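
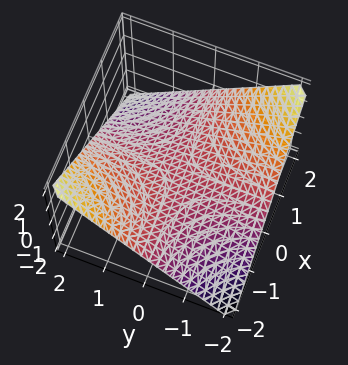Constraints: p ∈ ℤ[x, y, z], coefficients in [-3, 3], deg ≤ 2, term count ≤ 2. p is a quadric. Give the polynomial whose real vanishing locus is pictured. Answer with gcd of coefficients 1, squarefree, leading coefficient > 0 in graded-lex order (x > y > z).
First, deg p = 2. A saddle surface; a quadric.
Then, observable constraints: the visible x-axis segment lies entirely on the surface; the visible y-axis segment lies entirely on the surface; it crosses the z-axis at the gridline z = 0.
Finally, fitting integer coefficients to these (and the overall shape) gives p.

x*y + 2*z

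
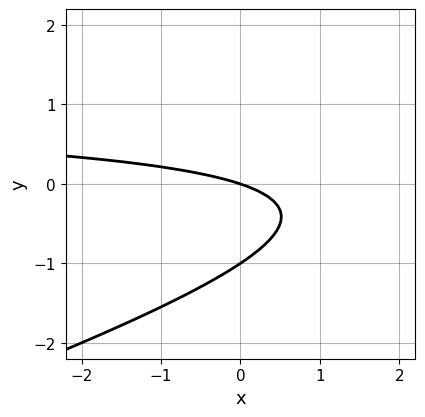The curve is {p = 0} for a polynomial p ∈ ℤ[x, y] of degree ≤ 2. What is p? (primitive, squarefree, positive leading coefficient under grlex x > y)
The degree is 2 — no degree-1 curve has this shape.
From the axis intercepts and sections: one x-axis crossing is at x = 0; among the integer gridlines, it crosses the y-axis at y ∈ {-1, 0}.
Together with the visible shape, these determine p as stated.

x*y - 3*y^2 - x - 3*y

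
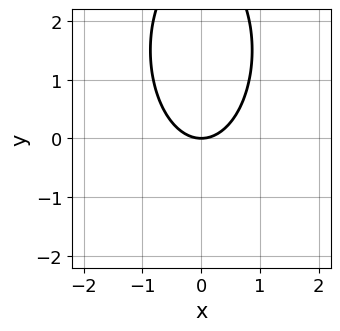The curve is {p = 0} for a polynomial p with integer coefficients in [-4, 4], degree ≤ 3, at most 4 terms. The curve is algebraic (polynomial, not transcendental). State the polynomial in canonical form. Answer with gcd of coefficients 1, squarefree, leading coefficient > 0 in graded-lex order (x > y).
3*x^2 + y^2 - 3*y

(a) The degree is 2 — a generic line meets the curve in up to 2 points.
(b) Symmetries: the x ↦ −x reflection is a symmetry, so x appears only in even powers.
(c) Observable constraints: it meets the x-axis at x = 0 (among the integer gridlines); one y-axis crossing is at y = 0.
(d) Fitting integer coefficients to these (and the overall shape) gives p.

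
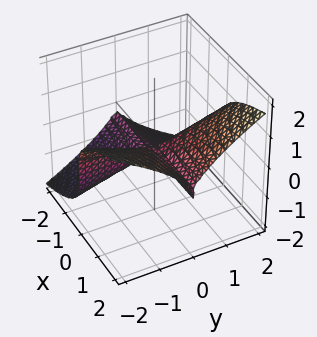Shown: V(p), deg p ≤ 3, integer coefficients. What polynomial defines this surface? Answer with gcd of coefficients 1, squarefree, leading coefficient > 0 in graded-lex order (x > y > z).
1. deg p = 3. No degree-2 surface has this shape.
2. Observable constraints: every point of the x-axis in the box is on the surface; the visible y-axis segment lies entirely on the surface.
3. The integer polynomial consistent with all of this is the stated p.

2*x*y^2 - 3*z^3 - z^2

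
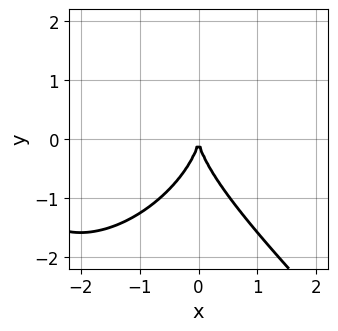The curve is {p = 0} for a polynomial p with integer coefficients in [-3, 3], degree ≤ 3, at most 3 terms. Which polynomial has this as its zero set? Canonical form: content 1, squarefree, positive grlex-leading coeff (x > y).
x^3 + y^3 + 3*x^2

deg p = 3. The shape is more complex than any degree-2 curve.
Checking where it meets the axes: it meets the y-axis at y = 0 (among the integer gridlines); one x-axis crossing is at x = 0.
Together with the visible shape, these determine p as stated.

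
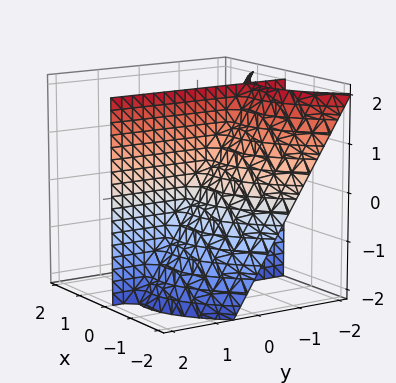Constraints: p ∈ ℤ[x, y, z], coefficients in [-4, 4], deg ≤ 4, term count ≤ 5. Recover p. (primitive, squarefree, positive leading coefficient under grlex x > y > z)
First, the picture has 2 separate pieces. They look like related sheets of one shape, so recover p as a whole.
Then, deg p = 3. No degree-2 surface has this shape.
Then, from the axis intercepts and sections: the visible y-axis segment lies entirely on the surface; every point of the z-axis in the box is on the surface.
Finally, these observations pin down the coefficients. Check: (-1, 0, 0) on the x-axis lies on the surface, and p(-1, 0, 0) = 0. ✓

x^3 + x^2 + 3*x*y + 2*x*z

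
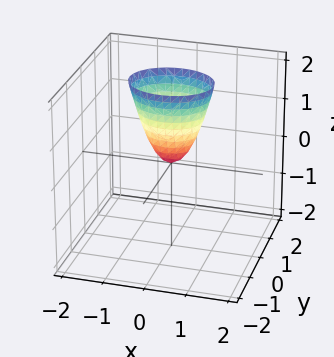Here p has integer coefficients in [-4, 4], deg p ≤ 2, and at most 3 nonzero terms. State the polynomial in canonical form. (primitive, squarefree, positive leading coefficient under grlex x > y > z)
2*x^2 + 3*y^2 - z

First, degree: a single bowl opening along one axis; a quadric, so deg p = 2.
Then, symmetries: it's symmetric under x → −x, forcing even powers of x; mirror symmetry y ↦ −y ⇒ only even powers of y.
Then, from the axis intercepts and sections: one z-axis crossing is at z = 0; it crosses the y-axis at the gridline y = 0.
Finally, solving for integer coefficients yields p as stated.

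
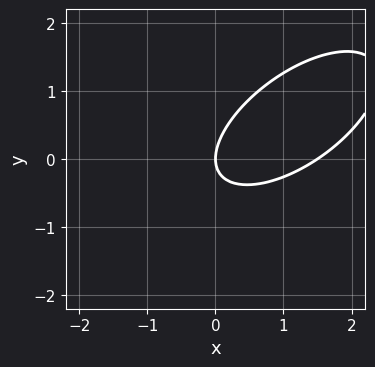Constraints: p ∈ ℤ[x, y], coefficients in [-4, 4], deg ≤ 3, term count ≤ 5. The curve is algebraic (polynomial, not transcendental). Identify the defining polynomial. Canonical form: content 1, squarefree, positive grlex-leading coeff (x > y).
(a) The degree is 2 — a generic line meets the curve in up to 2 points.
(b) Observable constraints: it crosses the y-axis at the gridline y = 0; one x-axis crossing is at x = 0.
(c) Assembling these constraints gives the stated polynomial.

2*x^2 - 3*x*y + 3*y^2 - 3*x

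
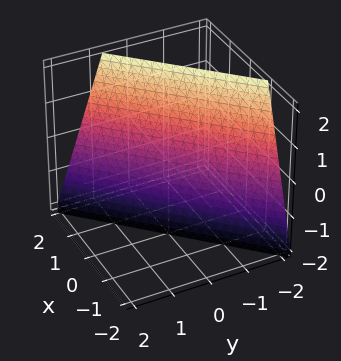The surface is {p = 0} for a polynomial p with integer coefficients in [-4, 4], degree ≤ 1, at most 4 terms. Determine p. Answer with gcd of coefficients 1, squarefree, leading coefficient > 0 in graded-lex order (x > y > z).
(a) The degree is 1 — every cross-section is a straight line — this is a plane.
(b) From the axis intercepts and sections: one z-axis crossing is at z = -2.
(c) Fitting integer coefficients to these (and the overall shape) gives p.

3*x - 3*y - z - 2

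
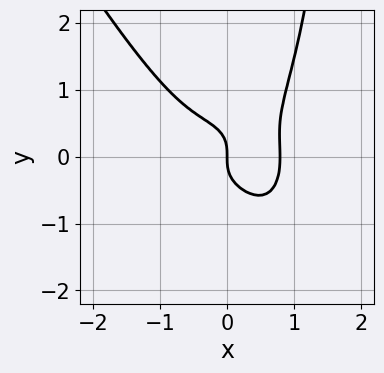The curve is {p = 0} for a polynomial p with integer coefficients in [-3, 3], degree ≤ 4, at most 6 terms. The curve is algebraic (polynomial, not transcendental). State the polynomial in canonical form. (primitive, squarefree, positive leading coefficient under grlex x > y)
(a) Degree: a generic line meets the curve in up to 4 points, so deg p = 4.
(b) From the axis intercepts and sections: it meets the x-axis at x = 0 (among the integer gridlines); one y-axis crossing is at y = 0.
(c) Assembling these constraints gives the stated polynomial.

2*x^4 + x^2*y^2 + x*y^3 - 2*y^3 - x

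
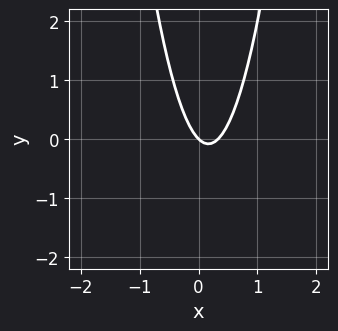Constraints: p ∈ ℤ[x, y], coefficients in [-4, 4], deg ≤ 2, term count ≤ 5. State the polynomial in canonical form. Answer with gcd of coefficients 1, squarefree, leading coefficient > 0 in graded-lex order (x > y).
1. Degree: no degree-1 curve has this shape, so deg p = 2.
2. Reading off the gridlines: it meets the y-axis at y = 0 (among the integer gridlines); one x-axis crossing is at x = 0.
3. These observations pin down the coefficients.

3*x^2 - x - y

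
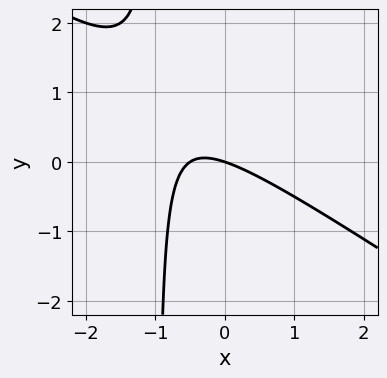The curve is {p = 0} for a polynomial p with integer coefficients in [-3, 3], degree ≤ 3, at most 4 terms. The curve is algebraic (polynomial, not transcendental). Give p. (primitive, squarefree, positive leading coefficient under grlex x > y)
2*x^2 + 3*x*y + x + 3*y

deg p = 2. A generic line meets the curve in up to 2 points.
From the visible intercepts: it meets the x-axis at x = 0 (among the integer gridlines); one y-axis crossing is at y = 0.
Solving for integer coefficients yields p as stated.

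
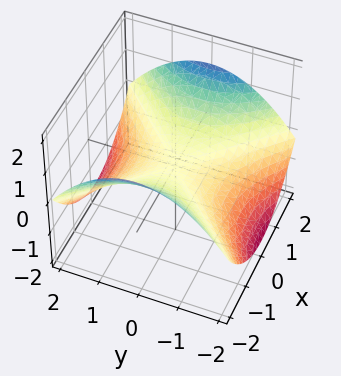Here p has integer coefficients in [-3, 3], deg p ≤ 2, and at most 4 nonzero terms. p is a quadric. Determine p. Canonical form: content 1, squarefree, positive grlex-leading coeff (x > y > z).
x^2 - y^2 - 3*z

1. deg p = 2. A hyperbolic paraboloid; a quadric.
2. Symmetries: mirror symmetry x ↦ −x ⇒ only even powers of x; it's symmetric under y → −y, forcing even powers of y.
3. From the axis intercepts and sections: it meets the x-axis at x = 0 (among the integer gridlines); it meets the z-axis at z = 0 (among the integer gridlines).
4. Matching integer coefficients to the picture gives p.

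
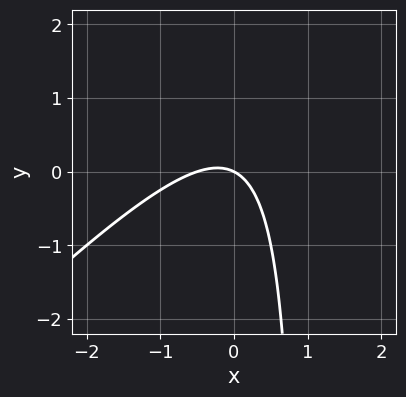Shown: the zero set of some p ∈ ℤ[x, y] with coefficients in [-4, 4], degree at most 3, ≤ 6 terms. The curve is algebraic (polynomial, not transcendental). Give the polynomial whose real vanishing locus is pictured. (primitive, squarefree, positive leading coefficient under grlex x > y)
2*x^2 - 2*x*y + x + 2*y

The degree is 2 — the shape is more complex than any degree-1 curve.
Checking where it meets the axes: it crosses the y-axis at the gridline y = 0; it crosses the x-axis at the gridline x = 0.
Assembling these constraints gives the stated polynomial.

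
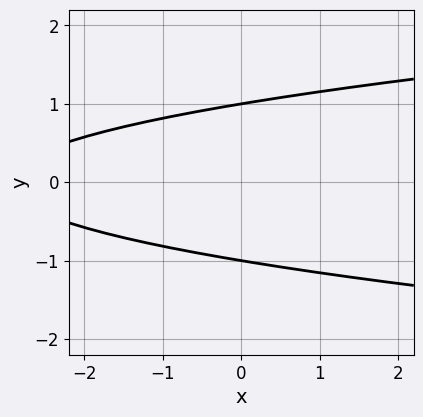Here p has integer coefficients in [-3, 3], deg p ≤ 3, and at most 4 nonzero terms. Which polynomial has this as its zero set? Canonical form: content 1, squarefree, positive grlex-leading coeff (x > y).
First, deg p = 2. A generic line meets the curve in up to 2 points.
Next, symmetries: mirror symmetry y ↦ −y ⇒ only even powers of y.
Next, from the axis intercepts and sections: among the integer gridlines, it crosses the y-axis at y ∈ {-1, 1}; no x-intercept at any integer in the box.
Finally, solving for integer coefficients yields p as stated.

3*y^2 - x - 3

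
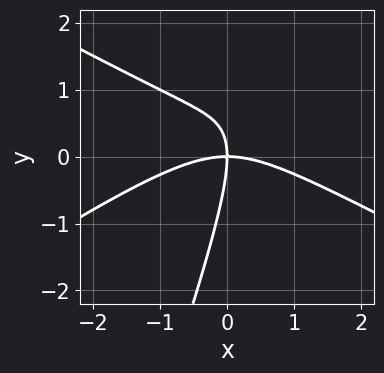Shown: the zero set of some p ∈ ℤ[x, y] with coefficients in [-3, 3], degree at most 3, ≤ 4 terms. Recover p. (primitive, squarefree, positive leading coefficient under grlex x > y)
x^3 - 3*x*y^2 + y^3 + 3*x*y

(a) deg p = 3.
(b) From the visible intercepts: one x-axis crossing is at x = 0; it crosses the y-axis at the gridline y = 0.
(c) Assembling these constraints gives the stated polynomial.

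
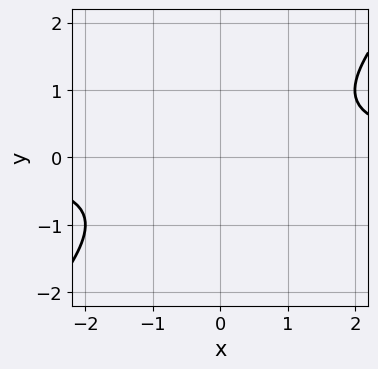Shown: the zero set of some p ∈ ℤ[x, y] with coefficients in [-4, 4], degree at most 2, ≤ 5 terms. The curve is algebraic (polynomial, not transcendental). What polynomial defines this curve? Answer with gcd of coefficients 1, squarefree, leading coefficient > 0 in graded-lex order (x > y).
First, the degree is 2 — no degree-1 curve has this shape.
Next, from the axis intercepts and sections: the curve avoids every integer y-axis point in the box; it misses every integer gridline on the x-axis.
Finally, solving for integer coefficients yields p as stated.

x*y - y^2 - 1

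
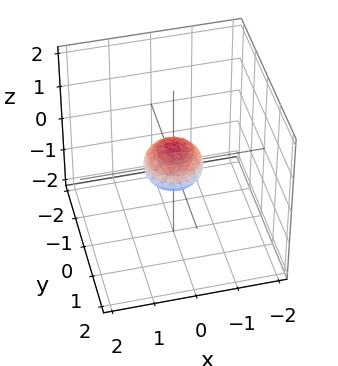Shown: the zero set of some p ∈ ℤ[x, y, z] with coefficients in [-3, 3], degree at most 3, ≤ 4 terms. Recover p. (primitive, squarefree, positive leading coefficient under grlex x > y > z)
First, the degree is 2 — the shape is more complex than any degree-1 surface.
Then, symmetries: rotational symmetry about the z-axis ⇒ p depends on x, y only through x² + y².
Next, checking where it meets the axes: a circular section at z = 0 has radius between 0 and 1.
Finally, putting this together gives p.

2*x^2 + 2*y^2 + 3*z^2 - 1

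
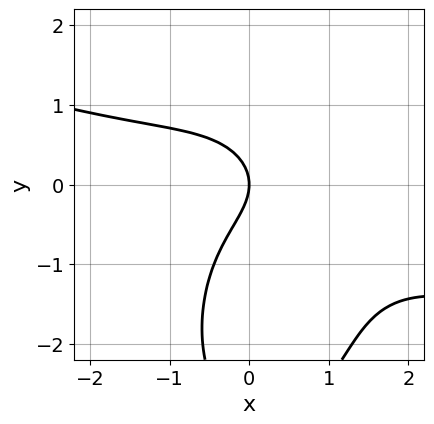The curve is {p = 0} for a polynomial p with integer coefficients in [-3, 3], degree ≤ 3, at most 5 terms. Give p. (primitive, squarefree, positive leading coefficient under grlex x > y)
x^3 + 3*x^2*y + y^3 + 3*y^2 + 3*x

1. Degree: the shape is more complex than any degree-2 curve, so deg p = 3.
2. Observable constraints: it meets the y-axis at y = 0 (among the integer gridlines); it meets the x-axis at x = 0 (among the integer gridlines).
3. These observations pin down the coefficients.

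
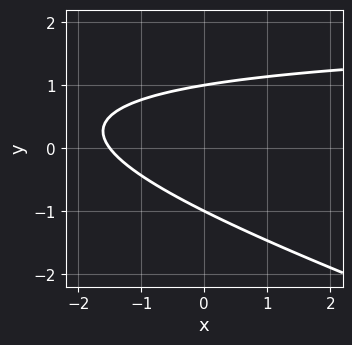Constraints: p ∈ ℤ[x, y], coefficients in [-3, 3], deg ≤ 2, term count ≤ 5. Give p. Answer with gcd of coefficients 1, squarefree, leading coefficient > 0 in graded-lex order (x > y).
The degree is 2 — a generic line meets the curve in up to 2 points.
Reading off the gridlines: the y-axis gridline crossings are at y ∈ {-1, 1}.
Assembling these constraints gives the stated polynomial.

x*y + 3*y^2 - 2*x - 3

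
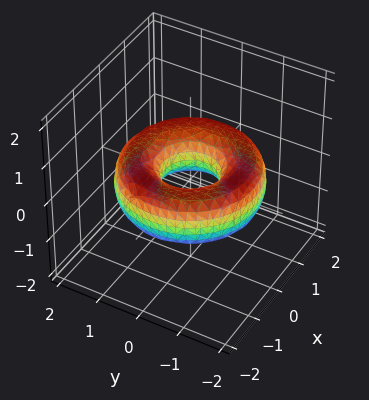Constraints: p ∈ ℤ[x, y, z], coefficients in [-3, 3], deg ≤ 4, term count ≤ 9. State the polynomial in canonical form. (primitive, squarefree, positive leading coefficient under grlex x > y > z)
x^4 + 2*x^2*y^2 + y^4 - 3*x^2 - 3*y^2 + 3*z^2 + 1

(a) Degree: no degree-3 surface has this shape, so deg p = 4.
(b) Symmetries: rotational symmetry about the z-axis ⇒ p depends on x, y only through x² + y².
(c) From the axis intercepts and sections: a circular section at z = 0 has radius between 0 and 1; it misses every integer gridline on the z-axis.
(d) Solving for integer coefficients yields p as stated.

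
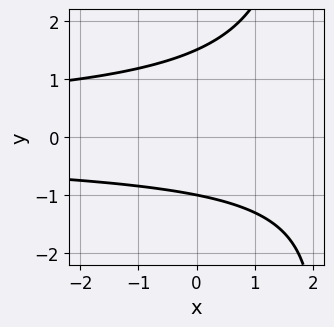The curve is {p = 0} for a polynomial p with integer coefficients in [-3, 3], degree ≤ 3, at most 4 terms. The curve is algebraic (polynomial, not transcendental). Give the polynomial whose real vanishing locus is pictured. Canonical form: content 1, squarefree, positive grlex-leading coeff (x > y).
(a) deg p = 3.
(b) Reading off the gridlines: one y-axis crossing is at y = -1; the curve avoids every integer x-axis point in the box.
(c) These observations pin down the coefficients.

x*y^2 - 2*y^2 + y + 3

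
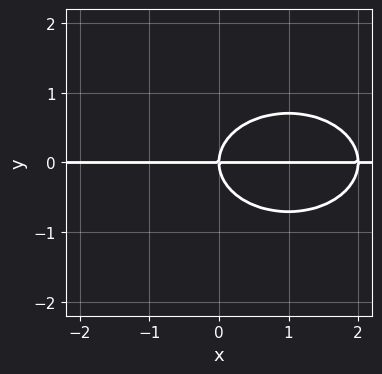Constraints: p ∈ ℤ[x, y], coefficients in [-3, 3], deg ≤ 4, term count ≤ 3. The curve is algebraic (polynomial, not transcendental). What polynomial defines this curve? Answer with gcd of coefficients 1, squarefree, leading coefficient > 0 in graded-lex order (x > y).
deg p = 3. A generic line meets the curve in up to 3 points.
Checking where it meets the axes: it meets the y-axis at y = 0 (among the integer gridlines); every point of the x-axis in the box is on the curve.
Assembling these constraints gives the stated polynomial.

x^2*y + 2*y^3 - 2*x*y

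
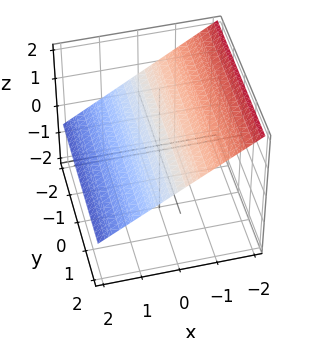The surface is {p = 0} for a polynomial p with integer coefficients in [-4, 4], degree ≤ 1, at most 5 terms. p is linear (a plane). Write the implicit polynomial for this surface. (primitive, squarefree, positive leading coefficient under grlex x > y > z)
First, degree: the surface is flat (a plane), so deg p = 1.
Then, from the visible intercepts: it meets the x-axis at x = 1 (among the integer gridlines); it misses every integer gridline on the y-axis.
Finally, together with the visible shape, these determine p as stated.

2*x + 3*z - 2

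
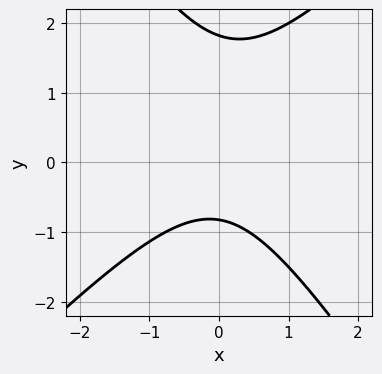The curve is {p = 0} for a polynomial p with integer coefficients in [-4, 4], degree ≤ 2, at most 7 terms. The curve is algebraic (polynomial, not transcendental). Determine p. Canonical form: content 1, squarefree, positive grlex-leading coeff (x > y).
First, the degree is 2 — a generic line meets the curve in up to 2 points.
Then, from the visible intercepts: no x-intercept at any integer in the box.
Finally, these observations pin down the coefficients.

3*x^2 - x*y - 2*y^2 + 2*y + 3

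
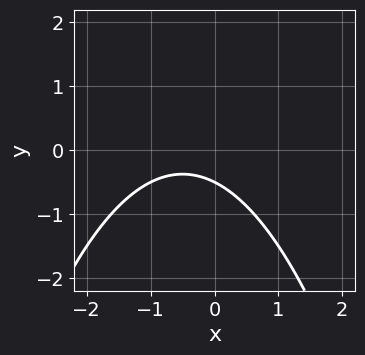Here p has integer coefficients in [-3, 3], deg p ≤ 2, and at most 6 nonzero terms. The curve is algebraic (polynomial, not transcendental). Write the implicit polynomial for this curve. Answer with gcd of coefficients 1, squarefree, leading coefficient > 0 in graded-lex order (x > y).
First, degree: no degree-1 curve has this shape, so deg p = 2.
Then, observable constraints: the curve avoids every integer x-axis point in the box.
Finally, fitting integer coefficients to these (and the overall shape) gives p.

x^2 + x + 2*y + 1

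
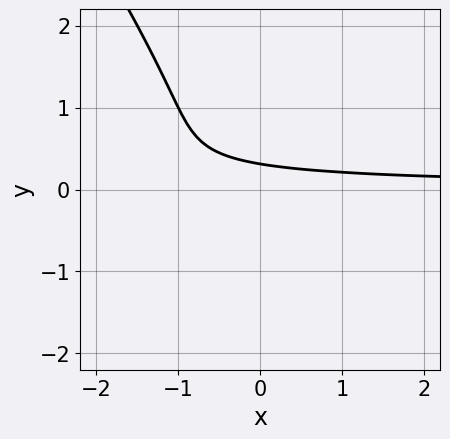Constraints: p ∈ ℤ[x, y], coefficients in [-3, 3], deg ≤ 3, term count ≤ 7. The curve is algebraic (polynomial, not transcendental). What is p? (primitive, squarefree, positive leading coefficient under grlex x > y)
First, degree: no degree-2 curve has this shape, so deg p = 3.
Then, checking where it meets the axes: no x-intercept at any integer in the box.
Finally, solving for integer coefficients yields p as stated.

3*x*y^2 + 2*y^3 + x*y + 3*y - 1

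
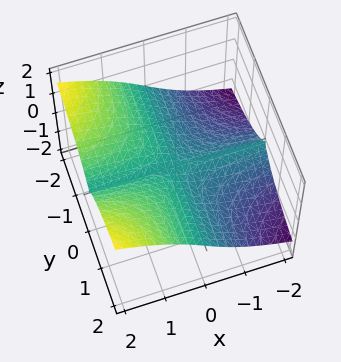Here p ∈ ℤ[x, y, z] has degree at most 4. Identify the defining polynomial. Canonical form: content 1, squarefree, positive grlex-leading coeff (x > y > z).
x*y^2 - y^2*z - z^3

The degree is 3 — no degree-2 surface has this shape.
Reading off the gridlines: it meets the z-axis at z = 0 (among the integer gridlines); every point of the y-axis in the box is on the surface; every point of the x-axis in the box is on the surface.
Fitting integer coefficients to these (and the overall shape) gives p.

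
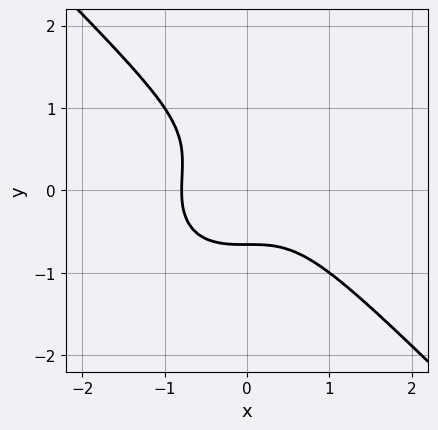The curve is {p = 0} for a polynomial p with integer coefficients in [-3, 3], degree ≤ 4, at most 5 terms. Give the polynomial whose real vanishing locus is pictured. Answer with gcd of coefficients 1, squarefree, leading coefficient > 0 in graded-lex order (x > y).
1. Degree: no degree-2 curve has this shape, so deg p = 3.
2. Matching integer coefficients to the picture gives p.

2*x^3 + 2*y^3 - y^2 + 1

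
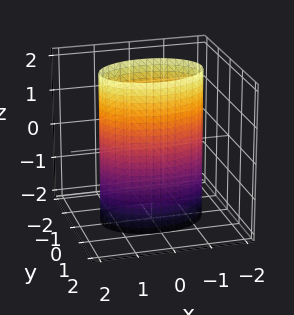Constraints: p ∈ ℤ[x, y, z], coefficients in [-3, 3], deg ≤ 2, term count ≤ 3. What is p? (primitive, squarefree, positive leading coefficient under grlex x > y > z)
x^2 + 2*y^2 - 2

First, degree: constant cross-section along one axis; a quadric, so deg p = 2.
Then, symmetries: it's symmetric under x → −x, forcing even powers of x; it's symmetric under z → −z, forcing even powers of z; the y ↦ −y reflection is a symmetry, so y appears only in even powers.
Then, against the integer gridlines: no z-intercept at any integer in the box; among the integer gridlines, it crosses the y-axis at y ∈ {-1, 1}.
Finally, these observations pin down the coefficients.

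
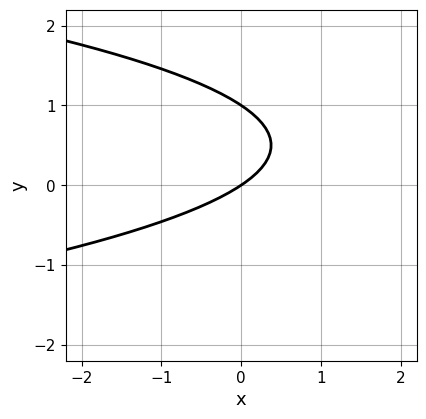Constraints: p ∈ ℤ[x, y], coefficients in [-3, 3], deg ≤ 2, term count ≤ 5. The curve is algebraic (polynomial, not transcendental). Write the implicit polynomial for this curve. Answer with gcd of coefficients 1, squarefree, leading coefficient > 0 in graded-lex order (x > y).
3*y^2 + 2*x - 3*y

1. The degree is 2 — no degree-1 curve has this shape.
2. Observable constraints: it meets the x-axis at x = 0 (among the integer gridlines); among the integer gridlines, it crosses the y-axis at y ∈ {0, 1}.
3. The integer polynomial consistent with all of this is the stated p.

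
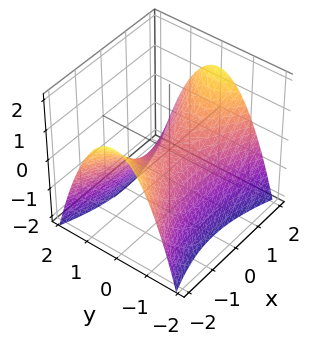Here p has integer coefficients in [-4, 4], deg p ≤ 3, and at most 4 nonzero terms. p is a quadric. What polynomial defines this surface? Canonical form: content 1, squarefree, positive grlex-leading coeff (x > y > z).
First, deg p = 2.
Then, symmetries: it's symmetric under x → −x, forcing even powers of x; it's symmetric under y → −y, forcing even powers of y.
Next, observable constraints: it crosses the y-axis at the gridline y = 0; one z-axis crossing is at z = 0; one x-axis crossing is at x = 0.
Finally, the integer polynomial consistent with all of this is the stated p.

x^2 - 3*y^2 - 3*z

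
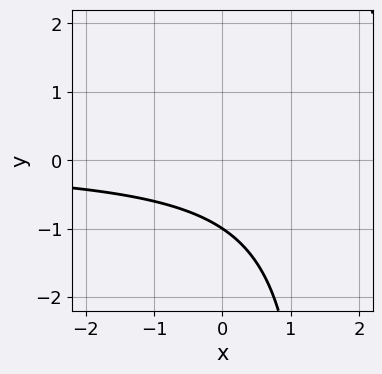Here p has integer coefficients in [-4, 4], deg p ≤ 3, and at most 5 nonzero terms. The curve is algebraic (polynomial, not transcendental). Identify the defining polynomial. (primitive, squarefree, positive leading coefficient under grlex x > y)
2*x*y - 3*y - 3

(a) deg p = 2.
(b) Reading off the gridlines: no x-intercept at any integer in the box; it crosses the y-axis at the gridline y = -1.
(c) Fitting integer coefficients to these (and the overall shape) gives p.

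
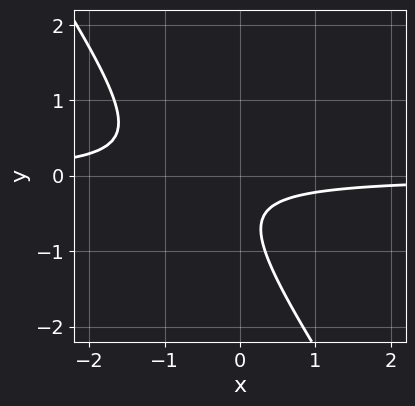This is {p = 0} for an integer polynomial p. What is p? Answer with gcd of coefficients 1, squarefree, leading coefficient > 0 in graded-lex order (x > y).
1. Degree: a generic line meets the curve in up to 2 points, so deg p = 2.
2. From the axis intercepts and sections: the curve avoids every integer x-axis point in the box; the curve avoids every integer y-axis point in the box.
3. Assembling these constraints gives the stated polynomial.

3*x*y + 2*y^2 + 2*y + 1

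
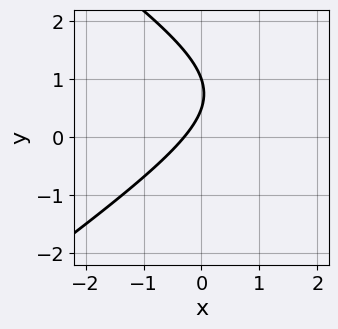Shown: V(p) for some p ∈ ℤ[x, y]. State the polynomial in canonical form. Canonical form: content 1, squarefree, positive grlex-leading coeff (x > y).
x^2 - 2*y^2 - 3*x + 3*y - 1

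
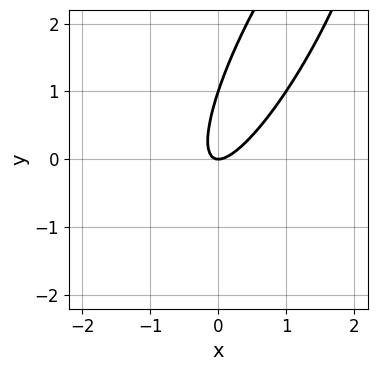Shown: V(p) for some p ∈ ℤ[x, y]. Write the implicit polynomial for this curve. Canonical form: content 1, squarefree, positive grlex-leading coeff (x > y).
Degree: no degree-1 curve has this shape, so deg p = 2.
From the axis intercepts and sections: among the integer gridlines, it crosses the y-axis at y ∈ {0, 1}; it crosses the x-axis at the gridline x = 0.
Putting this together gives p.

3*x^2 - 3*x*y + y^2 - y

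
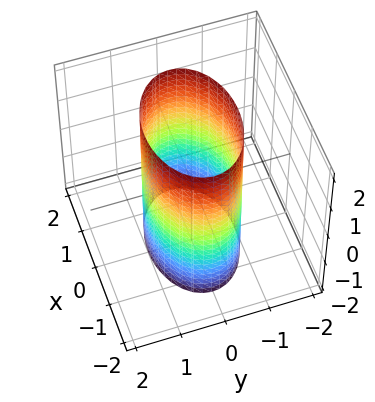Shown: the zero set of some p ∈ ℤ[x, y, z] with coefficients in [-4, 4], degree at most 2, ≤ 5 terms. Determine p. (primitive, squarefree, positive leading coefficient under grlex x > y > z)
x^2 + 2*y^2 - 2

First, the degree is 2 — a cylinder; a quadric.
Then, symmetries: the y ↦ −y reflection is a symmetry, so y appears only in even powers; the z ↦ −z reflection is a symmetry, so z appears only in even powers; it's symmetric under x → −x, forcing even powers of x.
Next, from the visible intercepts: the surface avoids every integer z-axis point in the box; among the integer gridlines, it crosses the y-axis at y ∈ {-1, 1}.
Finally, these observations pin down the coefficients.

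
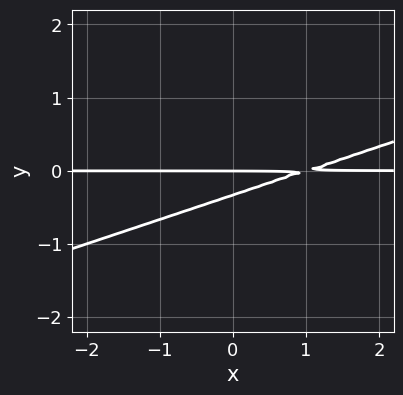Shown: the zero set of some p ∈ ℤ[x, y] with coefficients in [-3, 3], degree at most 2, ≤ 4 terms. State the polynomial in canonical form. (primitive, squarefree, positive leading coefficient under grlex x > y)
1. deg p = 2.
2. Reading off the gridlines: one y-axis crossing is at y = 0; the visible x-axis segment lies entirely on the curve.
3. Solving for integer coefficients yields p as stated.

x*y - 3*y^2 - y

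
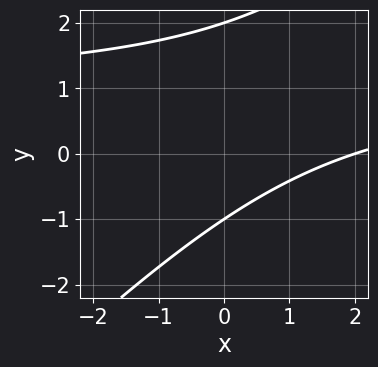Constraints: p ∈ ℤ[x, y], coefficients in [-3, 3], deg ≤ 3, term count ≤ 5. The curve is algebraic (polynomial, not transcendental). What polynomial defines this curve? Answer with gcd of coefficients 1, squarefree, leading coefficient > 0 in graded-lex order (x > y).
(a) Degree: no degree-1 curve has this shape, so deg p = 2.
(b) From the visible intercepts: the y-axis gridline crossings are at y ∈ {-1, 2}; it crosses the x-axis at the gridline x = 2.
(c) Putting this together gives p.

x*y - y^2 - x + y + 2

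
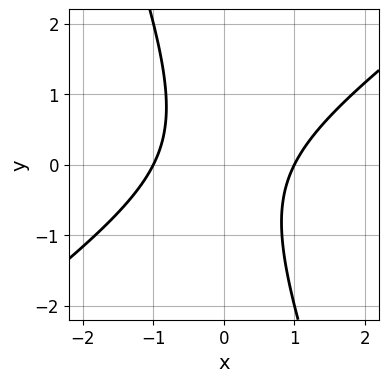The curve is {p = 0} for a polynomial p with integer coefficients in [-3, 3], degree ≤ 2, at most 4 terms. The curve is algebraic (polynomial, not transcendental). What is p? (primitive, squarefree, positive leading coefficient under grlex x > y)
2*x^2 - 2*x*y - y^2 - 2

deg p = 2. No degree-1 curve has this shape.
Reading off the gridlines: the curve avoids every integer y-axis point in the box; among the integer gridlines, it crosses the x-axis at x ∈ {-1, 1}.
Solving for integer coefficients yields p as stated.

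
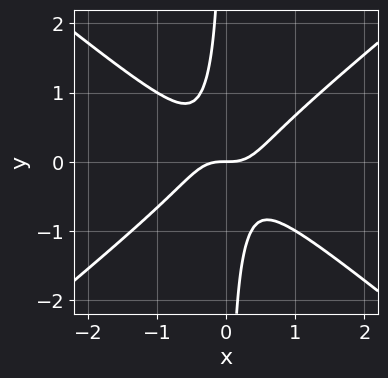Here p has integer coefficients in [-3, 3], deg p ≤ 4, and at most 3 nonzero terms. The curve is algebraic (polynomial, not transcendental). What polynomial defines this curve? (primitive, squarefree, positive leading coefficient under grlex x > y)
2*x^3 - 3*x*y^2 - y

1. deg p = 3. The shape is more complex than any degree-2 curve.
2. Against the integer gridlines: it meets the y-axis at y = 0 (among the integer gridlines); it crosses the x-axis at the gridline x = 0.
3. Fitting integer coefficients to these (and the overall shape) gives p.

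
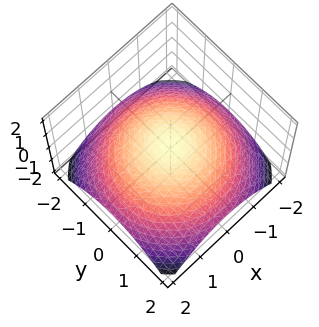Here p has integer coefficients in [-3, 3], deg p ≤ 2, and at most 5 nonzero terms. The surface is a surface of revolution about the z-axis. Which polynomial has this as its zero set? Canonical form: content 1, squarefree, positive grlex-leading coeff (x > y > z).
First, degree: a generic line meets the surface in up to 2 points, so deg p = 2.
Next, symmetries: the z-axis is an axis of rotation, so x and y enter only as x² + y².
Next, reading off the gridlines: among the integer gridlines, it crosses the y-axis at y ∈ {-1, 1}; the x-axis gridline crossings are at x ∈ {-1, 1}; a circular section at z = 0 has radius exactly 1.
Finally, the integer polynomial consistent with all of this is the stated p.

x^2 + y^2 + 3*z - 1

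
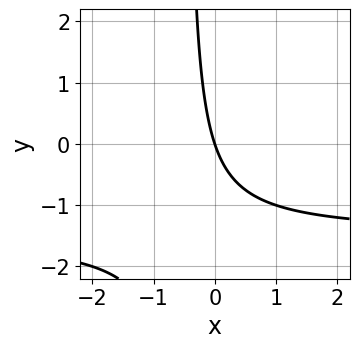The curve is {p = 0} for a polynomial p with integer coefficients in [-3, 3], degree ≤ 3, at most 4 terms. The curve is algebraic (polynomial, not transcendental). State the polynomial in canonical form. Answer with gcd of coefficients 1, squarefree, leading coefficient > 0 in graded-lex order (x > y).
The degree is 2 — the shape is more complex than any degree-1 curve.
From the visible intercepts: it crosses the x-axis at the gridline x = 0; one y-axis crossing is at y = 0.
These observations pin down the coefficients.

2*x*y + 3*x + y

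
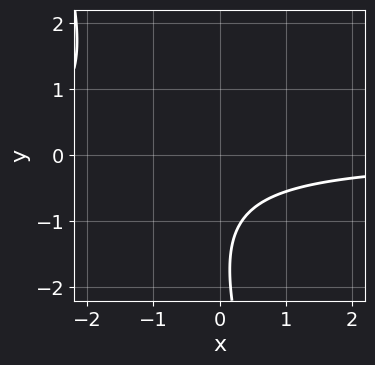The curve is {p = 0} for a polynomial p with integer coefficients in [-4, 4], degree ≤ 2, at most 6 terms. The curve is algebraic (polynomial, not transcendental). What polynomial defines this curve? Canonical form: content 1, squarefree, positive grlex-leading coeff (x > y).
First, the degree is 2 — no degree-1 curve has this shape.
Then, from the axis intercepts and sections: it misses every integer gridline on the y-axis; no x-intercept at any integer in the box.
Finally, matching integer coefficients to the picture gives p.

3*x*y + y^2 + 3*y + 3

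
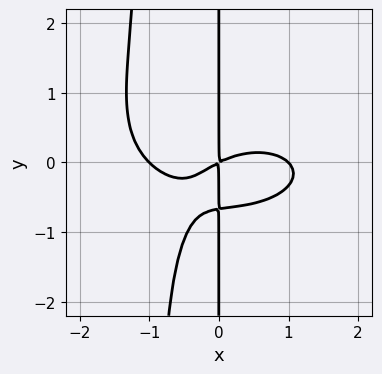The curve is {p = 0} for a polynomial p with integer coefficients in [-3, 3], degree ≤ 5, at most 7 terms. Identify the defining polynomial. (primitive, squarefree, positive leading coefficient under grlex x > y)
First, degree: no degree-3 curve has this shape, so deg p = 4.
Then, from the axis intercepts and sections: the x-axis gridline crossings are at x ∈ {-1, 1}; every point of the y-axis in the box is on the curve.
Finally, matching integer coefficients to the picture gives p.

x^4 + 3*x^2*y^2 + 3*x*y^2 - x^2 + 2*x*y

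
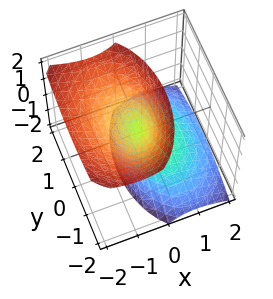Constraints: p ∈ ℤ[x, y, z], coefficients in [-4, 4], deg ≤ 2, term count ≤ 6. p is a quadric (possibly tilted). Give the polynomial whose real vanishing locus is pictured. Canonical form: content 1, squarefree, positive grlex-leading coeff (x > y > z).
First, the picture has 2 separate pieces. Treating them together as one polynomial.
Then, deg p = 2. The shape is more complex than any degree-1 surface.
Next, checking where it meets the axes: it crosses the z-axis at the gridline z = 0; one y-axis crossing is at y = 0; it crosses the x-axis at the gridline x = 0.
Finally, assembling these constraints gives the stated polynomial.

2*x^2 + 2*x*z + y^2 - z^2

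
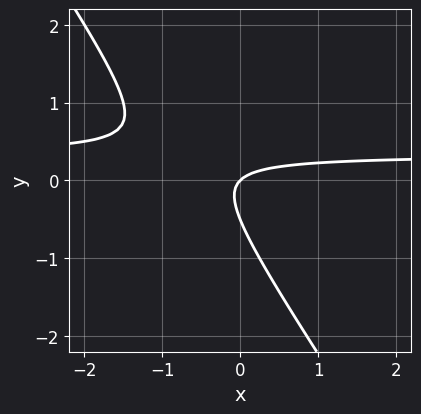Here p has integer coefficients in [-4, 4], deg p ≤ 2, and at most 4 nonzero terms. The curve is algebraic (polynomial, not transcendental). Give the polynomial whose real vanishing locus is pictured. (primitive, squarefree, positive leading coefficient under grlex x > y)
3*x*y + 2*y^2 - x + y

deg p = 2. No degree-1 curve has this shape.
Observable constraints: it crosses the x-axis at the gridline x = 0; one y-axis crossing is at y = 0.
Putting this together gives p.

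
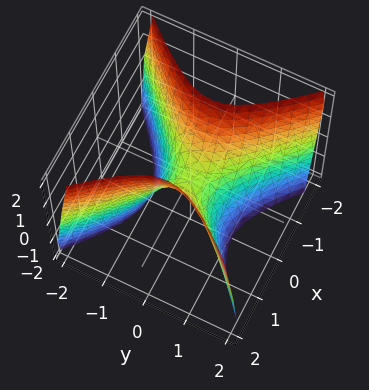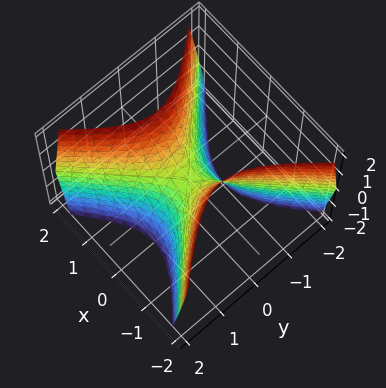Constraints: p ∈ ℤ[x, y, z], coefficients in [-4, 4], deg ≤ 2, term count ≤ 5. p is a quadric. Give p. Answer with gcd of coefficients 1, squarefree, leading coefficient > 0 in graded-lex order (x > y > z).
2*x^2 - 2*y^2 - z

deg p = 2.
Symmetries: the x ↦ −x reflection is a symmetry, so x appears only in even powers; the y ↦ −y reflection is a symmetry, so y appears only in even powers.
From the visible intercepts: it crosses the x-axis at the gridline x = 0; one z-axis crossing is at z = 0; one y-axis crossing is at y = 0.
Assembling these constraints gives the stated polynomial.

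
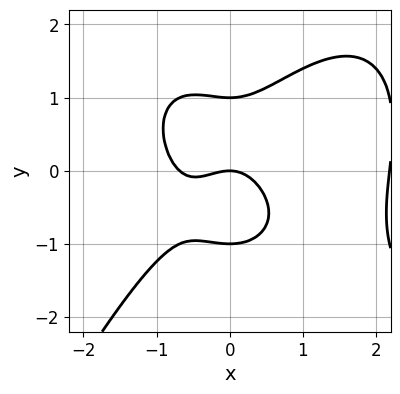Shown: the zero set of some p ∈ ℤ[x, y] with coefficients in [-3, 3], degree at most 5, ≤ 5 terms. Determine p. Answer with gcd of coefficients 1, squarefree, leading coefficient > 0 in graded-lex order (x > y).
1. The degree is 4 — the shape is more complex than any degree-3 curve.
2. Checking where it meets the axes: among the integer gridlines, it crosses the y-axis at y ∈ {-1, 0, 1}; it crosses the x-axis at the gridline x = 0.
3. Together with the visible shape, these determine p as stated.

2*x^4 - 3*x^3 + 3*y^3 - 3*x^2 - 3*y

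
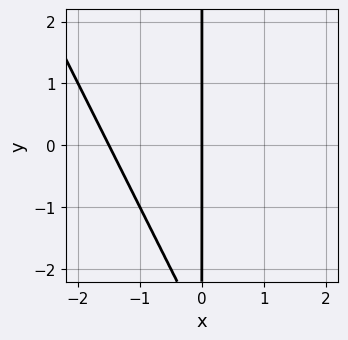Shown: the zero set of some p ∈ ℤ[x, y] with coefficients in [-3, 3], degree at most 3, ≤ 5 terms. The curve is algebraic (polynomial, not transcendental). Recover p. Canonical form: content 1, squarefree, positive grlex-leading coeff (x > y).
2*x^2 + x*y + 3*x

1. deg p = 2.
2. From the axis intercepts and sections: one x-axis crossing is at x = 0; every point of the y-axis in the box is on the curve.
3. These observations pin down the coefficients.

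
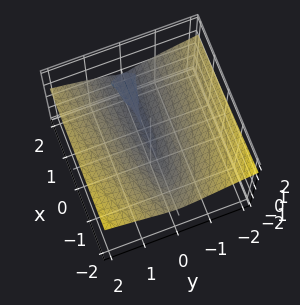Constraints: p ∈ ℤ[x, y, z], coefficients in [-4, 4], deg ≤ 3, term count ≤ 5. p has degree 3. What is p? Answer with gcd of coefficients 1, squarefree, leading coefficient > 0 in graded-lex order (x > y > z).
x*z^2 + 3*z^3 - y^2

1. Degree: a generic line meets the surface in up to 3 points, so deg p = 3.
2. Against the integer gridlines: one z-axis crossing is at z = 0; it crosses the y-axis at the gridline y = 0; the visible x-axis segment lies entirely on the surface.
3. Assembling these constraints gives the stated polynomial.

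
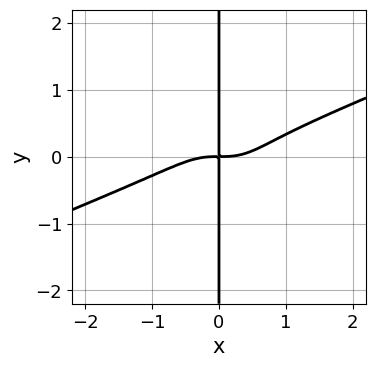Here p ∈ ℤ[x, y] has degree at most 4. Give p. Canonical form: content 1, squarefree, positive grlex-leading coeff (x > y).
First, degree: no degree-3 curve has this shape, so deg p = 4.
Then, against the integer gridlines: the visible y-axis segment lies entirely on the curve.
Finally, putting this together gives p.

x^4 - 2*x^3*y - 3*x*y^3 + x*y^2 - x*y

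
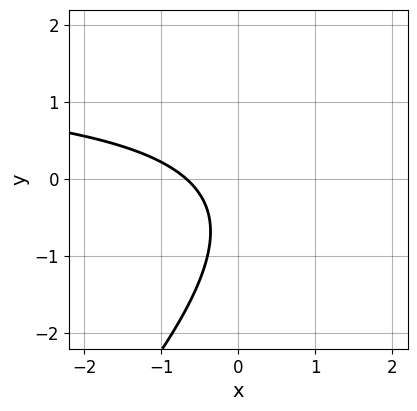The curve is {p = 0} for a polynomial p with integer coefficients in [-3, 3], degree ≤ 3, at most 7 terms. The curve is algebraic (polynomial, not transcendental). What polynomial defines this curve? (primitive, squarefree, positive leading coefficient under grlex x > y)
2*x*y - 2*y^2 - 3*x - 2*y - 2

1. deg p = 2. The shape is more complex than any degree-1 curve.
2. Against the integer gridlines: the curve avoids every integer y-axis point in the box.
3. Together with the visible shape, these determine p as stated.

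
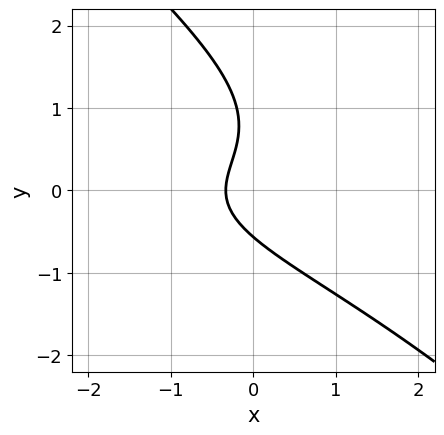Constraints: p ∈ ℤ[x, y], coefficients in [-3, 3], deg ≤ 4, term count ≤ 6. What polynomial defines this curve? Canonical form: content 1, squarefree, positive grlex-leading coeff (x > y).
First, deg p = 3. A generic line meets the curve in up to 3 points.
Finally, the integer polynomial consistent with all of this is the stated p.

2*x*y^2 + 2*y^3 - 2*y^2 + 3*x + 1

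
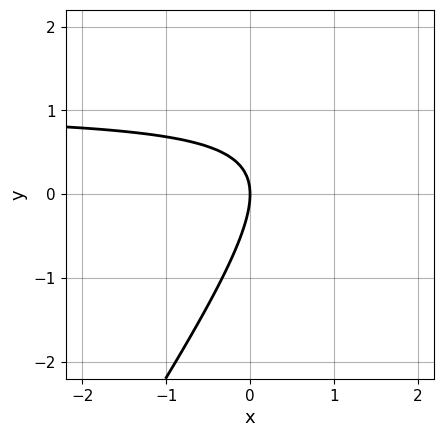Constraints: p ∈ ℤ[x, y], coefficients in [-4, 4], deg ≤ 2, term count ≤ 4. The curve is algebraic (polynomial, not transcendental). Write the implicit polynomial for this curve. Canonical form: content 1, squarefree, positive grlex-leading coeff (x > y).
(a) Degree: no degree-1 curve has this shape, so deg p = 2.
(b) From the axis intercepts and sections: it crosses the x-axis at the gridline x = 0; one y-axis crossing is at y = 0.
(c) Putting this together gives p.

3*x*y - 2*y^2 - 3*x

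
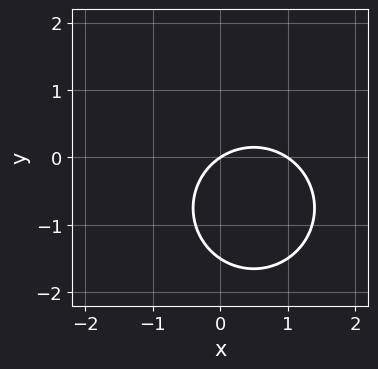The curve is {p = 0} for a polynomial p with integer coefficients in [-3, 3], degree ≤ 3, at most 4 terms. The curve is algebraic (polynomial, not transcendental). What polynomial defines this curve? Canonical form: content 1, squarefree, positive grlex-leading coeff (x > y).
2*x^2 + 2*y^2 - 2*x + 3*y

1. deg p = 2. No degree-1 curve has this shape.
2. Checking where it meets the axes: it crosses the y-axis at the gridline y = 0; the x-axis gridline crossings are at x ∈ {0, 1}.
3. Solving for integer coefficients yields p as stated.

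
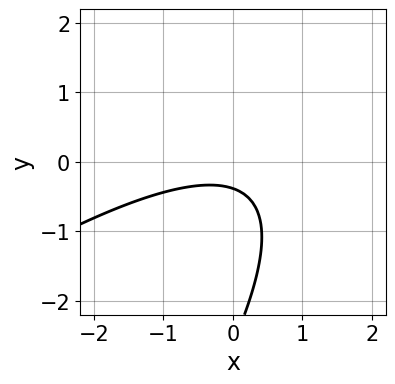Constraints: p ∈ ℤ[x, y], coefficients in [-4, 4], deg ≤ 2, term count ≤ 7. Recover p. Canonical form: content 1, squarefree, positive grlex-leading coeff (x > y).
deg p = 2.
From the visible intercepts: it misses every integer gridline on the x-axis.
Putting this together gives p.

x^2 - 2*x*y + y^2 + 3*y + 1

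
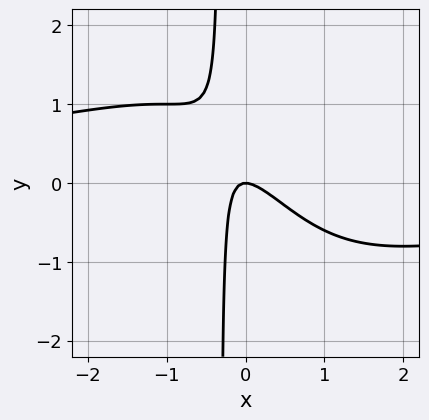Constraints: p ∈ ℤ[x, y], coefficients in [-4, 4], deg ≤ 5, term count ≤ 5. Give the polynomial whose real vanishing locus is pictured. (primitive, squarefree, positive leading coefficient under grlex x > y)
x^3*y + 3*x^2 + 3*x*y + y

(a) Degree: no degree-3 curve has this shape, so deg p = 4.
(b) From the visible intercepts: one x-axis crossing is at x = 0; it meets the y-axis at y = 0 (among the integer gridlines).
(c) Assembling these constraints gives the stated polynomial.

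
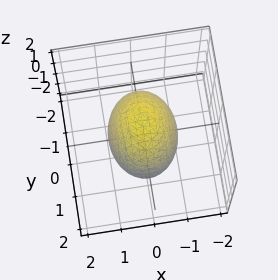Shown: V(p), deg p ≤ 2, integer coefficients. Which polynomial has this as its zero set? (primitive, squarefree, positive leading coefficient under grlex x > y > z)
3*x^2 + 2*y^2 + z^2 - 3

(a) The degree is 2 — bounded and convex; a quadric.
(b) Symmetries: mirror symmetry z ↦ −z ⇒ only even powers of z; the x ↦ −x reflection is a symmetry, so x appears only in even powers; the y ↦ −y reflection is a symmetry, so y appears only in even powers.
(c) From the axis intercepts and sections: among the integer gridlines, it crosses the x-axis at x ∈ {-1, 1}.
(d) Assembling these constraints gives the stated polynomial.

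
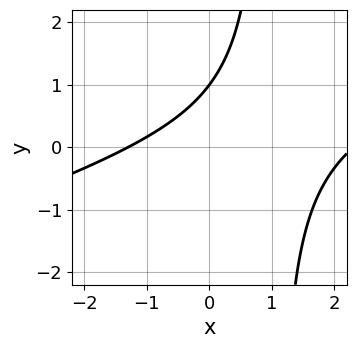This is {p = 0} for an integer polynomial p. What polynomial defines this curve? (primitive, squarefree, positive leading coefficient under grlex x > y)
The degree is 2 — no degree-1 curve has this shape.
From the axis intercepts and sections: it meets the y-axis at y = 1 (among the integer gridlines).
Together with the visible shape, these determine p as stated.

x^2 - 3*x*y - x + 3*y - 3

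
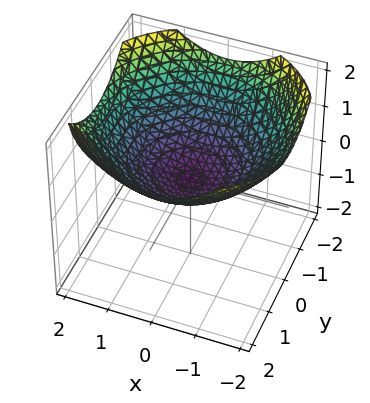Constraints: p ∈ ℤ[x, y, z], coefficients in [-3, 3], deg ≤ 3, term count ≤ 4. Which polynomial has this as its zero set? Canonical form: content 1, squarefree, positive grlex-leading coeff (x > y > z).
First, deg p = 2.
Next, symmetries: the surface is invariant under rotation about z: p = q(x² + y², z).
Then, checking where it meets the axes: one x-axis crossing is at x = 0; one z-axis crossing is at z = 0; a circular section at z = 1 has radius between 1 and 2.
Finally, matching integer coefficients to the picture gives p.

x^2 + y^2 - 3*z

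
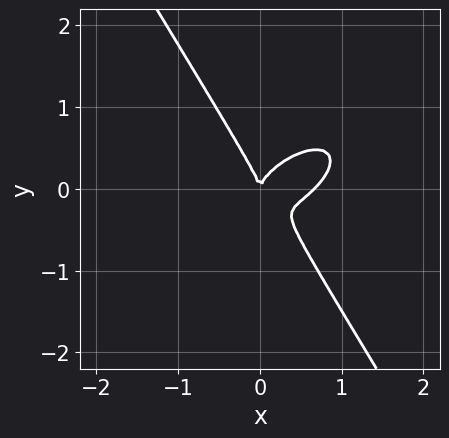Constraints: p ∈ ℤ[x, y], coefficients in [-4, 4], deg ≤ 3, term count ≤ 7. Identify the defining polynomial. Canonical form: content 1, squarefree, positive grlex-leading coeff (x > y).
3*x^3 - 3*x^2*y + 2*x*y^2 + 3*y^3 - 2*x^2

First, degree: a generic line meets the curve in up to 3 points, so deg p = 3.
Then, checking where it meets the axes: it crosses the y-axis at the gridline y = 0; it meets the x-axis at x = 0 (among the integer gridlines).
Finally, together with the visible shape, these determine p as stated.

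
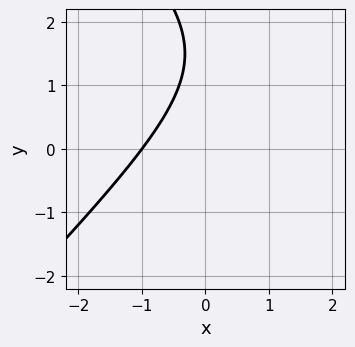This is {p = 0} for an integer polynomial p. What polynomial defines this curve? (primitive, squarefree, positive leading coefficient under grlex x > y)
1. deg p = 2.
2. From the axis intercepts and sections: the curve avoids every integer y-axis point in the box; one x-axis crossing is at x = -1.
3. Matching integer coefficients to the picture gives p.

x^2 - y^2 - 2*x + 3*y - 3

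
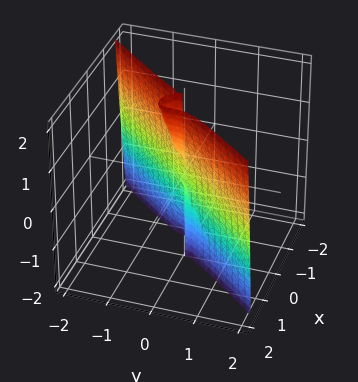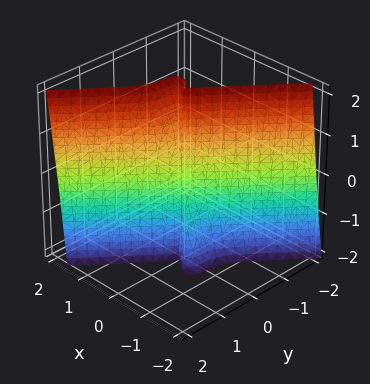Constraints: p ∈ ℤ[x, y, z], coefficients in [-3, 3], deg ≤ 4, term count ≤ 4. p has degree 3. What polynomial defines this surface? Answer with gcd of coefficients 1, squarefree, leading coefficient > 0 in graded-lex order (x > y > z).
(a) Degree: no degree-2 surface has this shape, so deg p = 3.
(b) Against the integer gridlines: one y-axis crossing is at y = 0; the visible z-axis segment lies entirely on the surface; it crosses the x-axis at the gridline x = 0.
(c) Assembling these constraints gives the stated polynomial.

3*x^3 - x^2*z - 2*y^3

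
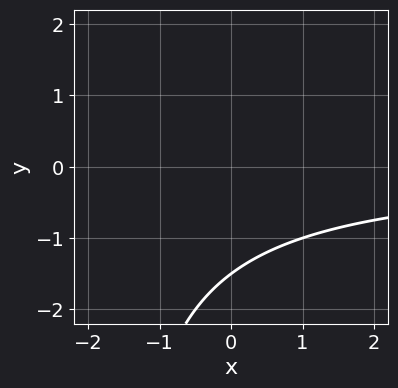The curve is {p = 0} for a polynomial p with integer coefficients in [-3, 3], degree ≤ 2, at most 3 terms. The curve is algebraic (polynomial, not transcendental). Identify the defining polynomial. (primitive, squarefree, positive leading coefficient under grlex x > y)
1. Degree: no degree-1 curve has this shape, so deg p = 2.
2. From the axis intercepts and sections: no x-intercept at any integer in the box.
3. Putting this together gives p.

x*y + 2*y + 3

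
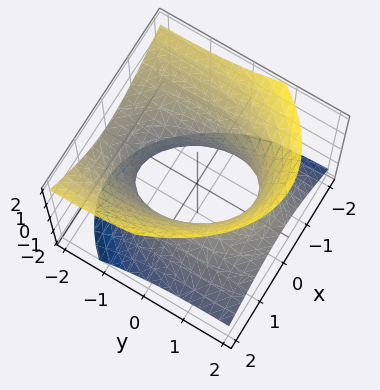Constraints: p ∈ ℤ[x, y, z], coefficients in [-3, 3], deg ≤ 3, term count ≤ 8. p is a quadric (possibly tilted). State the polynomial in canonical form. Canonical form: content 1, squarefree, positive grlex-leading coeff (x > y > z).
(a) deg p = 2. The shape is more complex than any degree-1 surface.
(b) From the visible intercepts: the surface avoids every integer z-axis point in the box; among the integer gridlines, it crosses the x-axis at x ∈ {-1, 1}.
(c) Putting this together gives p.

3*x^2 + x*z + y^2 + 3*y*z - 3*z^2 - 3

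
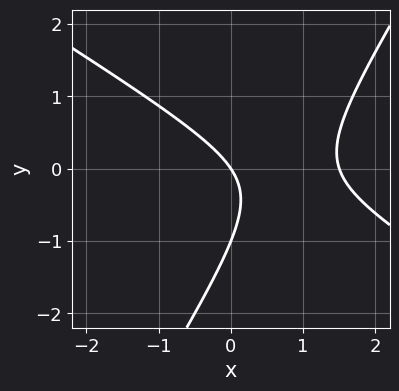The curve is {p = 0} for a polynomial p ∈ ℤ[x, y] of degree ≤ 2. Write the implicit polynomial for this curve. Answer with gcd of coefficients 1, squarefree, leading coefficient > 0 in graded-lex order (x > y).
2*x^2 + 2*x*y - 2*y^2 - 3*x - 2*y

(a) The degree is 2 — no degree-1 curve has this shape.
(b) Observable constraints: one x-axis crossing is at x = 0; the y-axis gridline crossings are at y ∈ {-1, 0}.
(c) Solving for integer coefficients yields p as stated.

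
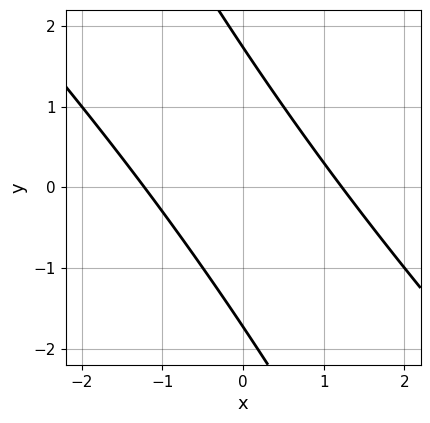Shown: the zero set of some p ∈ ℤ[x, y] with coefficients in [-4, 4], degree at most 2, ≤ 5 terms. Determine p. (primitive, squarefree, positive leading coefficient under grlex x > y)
(a) The degree is 2 — the shape is more complex than any degree-1 curve.
(b) Putting this together gives p.

2*x^2 + 3*x*y + y^2 - 3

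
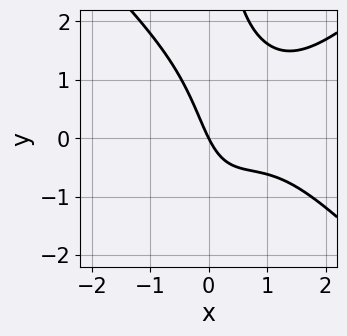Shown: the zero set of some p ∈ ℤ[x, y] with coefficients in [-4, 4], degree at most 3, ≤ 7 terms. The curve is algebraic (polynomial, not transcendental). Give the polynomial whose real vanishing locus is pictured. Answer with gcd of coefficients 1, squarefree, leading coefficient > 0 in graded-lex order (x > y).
deg p = 3. The shape is more complex than any degree-2 curve.
Against the integer gridlines: it meets the x-axis at x = 0 (among the integer gridlines); one y-axis crossing is at y = 0.
The integer polynomial consistent with all of this is the stated p.

x^3 - x*y^2 - 2*x^2 + 2*x + y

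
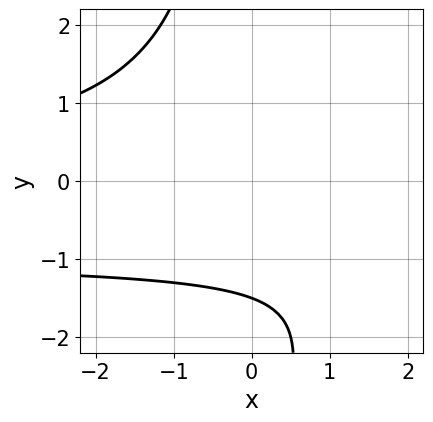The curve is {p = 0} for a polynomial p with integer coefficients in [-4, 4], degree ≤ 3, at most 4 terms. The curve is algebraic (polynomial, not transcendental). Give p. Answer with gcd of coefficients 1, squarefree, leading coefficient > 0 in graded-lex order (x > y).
x*y^2 + x*y + 2*y + 3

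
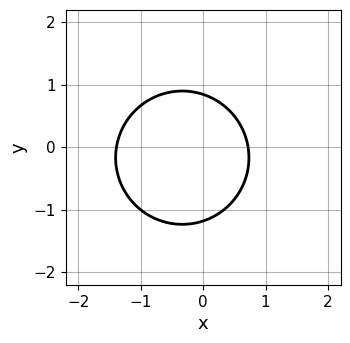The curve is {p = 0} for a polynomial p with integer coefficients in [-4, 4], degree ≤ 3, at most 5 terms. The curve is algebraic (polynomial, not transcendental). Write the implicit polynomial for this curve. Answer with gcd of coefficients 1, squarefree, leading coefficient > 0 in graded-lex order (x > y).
1. The degree is 2 — no degree-1 curve has this shape.
2. Matching integer coefficients to the picture gives p.

3*x^2 + 3*y^2 + 2*x + y - 3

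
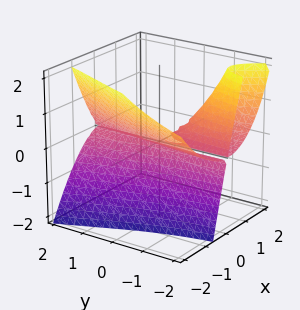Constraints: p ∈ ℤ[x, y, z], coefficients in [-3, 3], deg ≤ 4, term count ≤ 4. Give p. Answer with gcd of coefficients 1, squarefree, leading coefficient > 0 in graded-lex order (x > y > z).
The picture has 2 separate pieces. They look like related sheets of one shape, so recover p as a whole.
deg p = 3. A generic line meets the surface in up to 3 points.
From the visible intercepts: one x-axis crossing is at x = 0; every point of the y-axis in the box is on the surface.
Matching integer coefficients to the picture gives p.

x^3 + x*y*z - x*z + z^2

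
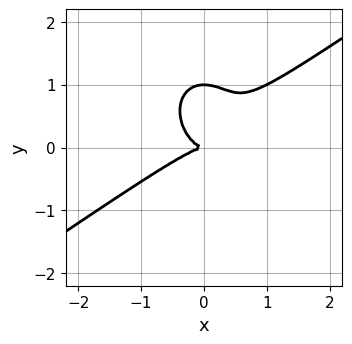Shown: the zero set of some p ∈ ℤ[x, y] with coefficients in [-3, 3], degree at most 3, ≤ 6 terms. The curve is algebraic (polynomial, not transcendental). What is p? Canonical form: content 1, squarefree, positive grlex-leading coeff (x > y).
x^3 - x^2*y - y^3 + y^2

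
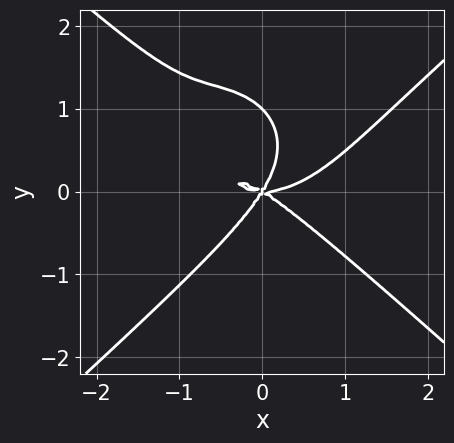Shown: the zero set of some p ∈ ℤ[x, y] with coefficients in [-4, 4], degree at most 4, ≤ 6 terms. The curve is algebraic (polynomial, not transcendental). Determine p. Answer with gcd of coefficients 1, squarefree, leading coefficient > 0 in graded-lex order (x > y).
2*x^4 - 3*y^4 - 3*x^2*y - 3*x*y^2 + 3*y^3

1. The degree is 4 — the shape is more complex than any degree-3 curve.
2. Checking where it meets the axes: it crosses the x-axis at the gridline x = 0; the y-axis gridline crossings are at y ∈ {0, 1}.
3. Fitting integer coefficients to these (and the overall shape) gives p.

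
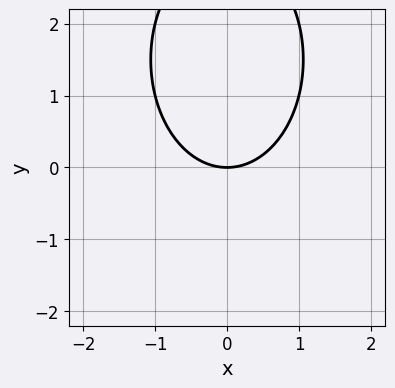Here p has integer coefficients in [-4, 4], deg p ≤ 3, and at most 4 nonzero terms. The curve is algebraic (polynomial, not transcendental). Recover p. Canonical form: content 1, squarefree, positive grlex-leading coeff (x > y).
The degree is 2 — no degree-1 curve has this shape.
Symmetries: the x ↦ −x reflection is a symmetry, so x appears only in even powers.
From the axis intercepts and sections: one x-axis crossing is at x = 0; it meets the y-axis at y = 0 (among the integer gridlines).
These observations pin down the coefficients.

2*x^2 + y^2 - 3*y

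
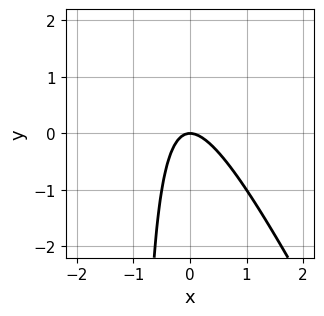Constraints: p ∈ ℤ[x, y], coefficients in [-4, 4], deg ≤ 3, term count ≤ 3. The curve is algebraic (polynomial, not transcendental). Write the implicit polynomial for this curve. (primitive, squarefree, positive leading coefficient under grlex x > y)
First, degree: no degree-1 curve has this shape, so deg p = 2.
Next, reading off the gridlines: it crosses the y-axis at the gridline y = 0; it meets the x-axis at x = 0 (among the integer gridlines).
Finally, putting this together gives p.

2*x^2 + x*y + y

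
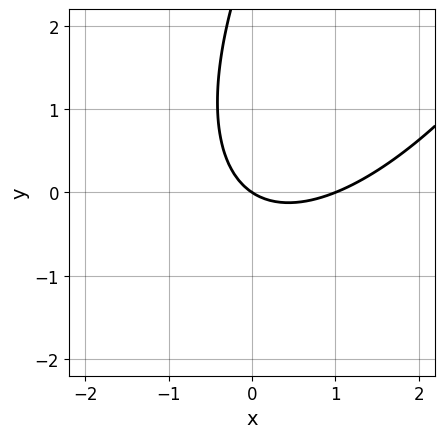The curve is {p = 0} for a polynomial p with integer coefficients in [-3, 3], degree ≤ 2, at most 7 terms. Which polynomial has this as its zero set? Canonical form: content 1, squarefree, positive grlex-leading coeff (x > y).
2*x^2 - 2*x*y + y^2 - 2*x - 3*y

First, deg p = 2. No degree-1 curve has this shape.
Then, checking where it meets the axes: the x-axis gridline crossings are at x ∈ {0, 1}; it crosses the y-axis at the gridline y = 0.
Finally, putting this together gives p.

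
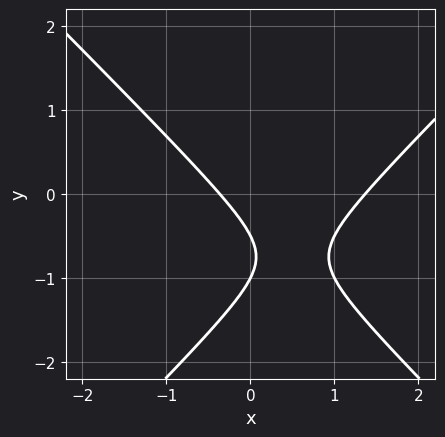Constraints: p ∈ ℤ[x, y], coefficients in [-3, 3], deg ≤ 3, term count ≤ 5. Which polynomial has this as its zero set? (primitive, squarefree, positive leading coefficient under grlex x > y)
2*x^2 - 2*y^2 - 2*x - 3*y - 1

(a) deg p = 2. The shape is more complex than any degree-1 curve.
(b) Against the integer gridlines: it meets the y-axis at y = -1 (among the integer gridlines).
(c) These observations pin down the coefficients.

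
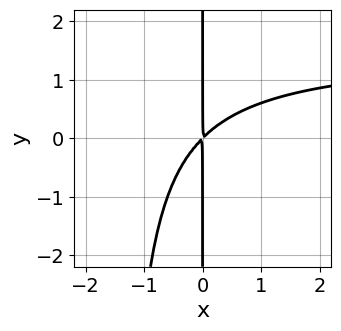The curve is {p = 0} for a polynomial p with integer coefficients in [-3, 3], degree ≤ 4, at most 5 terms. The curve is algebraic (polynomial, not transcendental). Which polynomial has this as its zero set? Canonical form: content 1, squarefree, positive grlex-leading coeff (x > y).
2*x^2*y - 3*x^2 + 3*x*y

1. deg p = 3. A generic line meets the curve in up to 3 points.
2. From the axis intercepts and sections: every point of the y-axis in the box is on the curve.
3. Fitting integer coefficients to these (and the overall shape) gives p.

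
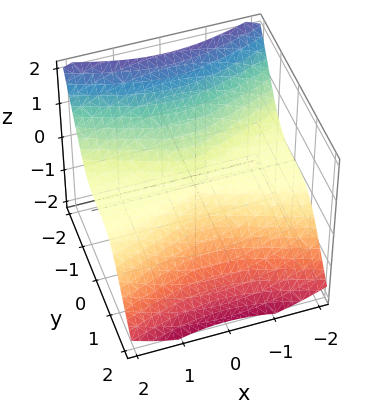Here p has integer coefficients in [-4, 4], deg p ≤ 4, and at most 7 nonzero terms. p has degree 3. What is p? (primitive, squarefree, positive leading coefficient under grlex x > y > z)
First, deg p = 3.
Then, reading off the gridlines: every point of the x-axis in the box is on the surface; one y-axis crossing is at y = 0.
Finally, fitting integer coefficients to these (and the overall shape) gives p.

2*x^2*z + 3*y^3 - y^2*z - y*z^2 + 2*z^3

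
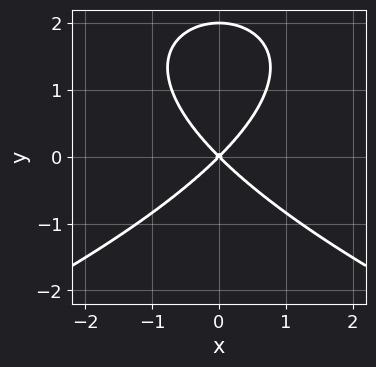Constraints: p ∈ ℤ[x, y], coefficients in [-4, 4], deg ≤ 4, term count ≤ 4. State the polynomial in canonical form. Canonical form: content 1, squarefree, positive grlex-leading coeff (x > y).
y^3 + 2*x^2 - 2*y^2

1. deg p = 3. No degree-2 curve has this shape.
2. Symmetries: mirror symmetry x ↦ −x ⇒ only even powers of x.
3. Against the integer gridlines: the y-axis gridline crossings are at y ∈ {0, 2}; one x-axis crossing is at x = 0.
4. Solving for integer coefficients yields p as stated.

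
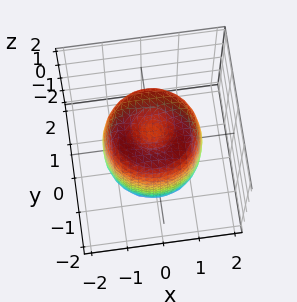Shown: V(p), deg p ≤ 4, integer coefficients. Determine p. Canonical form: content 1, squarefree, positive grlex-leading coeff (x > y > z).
2*x^4 + 4*x^2*y^2 + 2*y^4 - 3*x^2 - 3*y^2 + z^2 - 1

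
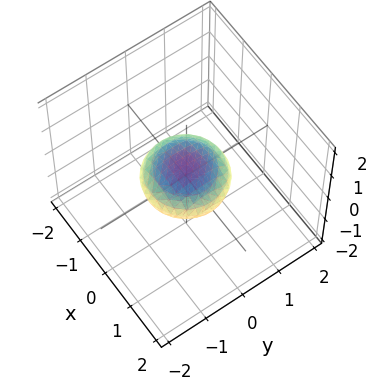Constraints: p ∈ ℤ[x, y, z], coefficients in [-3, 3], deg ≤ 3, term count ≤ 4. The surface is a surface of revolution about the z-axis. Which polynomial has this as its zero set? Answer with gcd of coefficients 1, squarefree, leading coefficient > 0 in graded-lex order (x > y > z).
1. Degree: no degree-1 surface has this shape, so deg p = 2.
2. Symmetry: the surface is invariant under rotation about z: p = q(x² + y², z).
3. From the visible intercepts: among the integer gridlines, it crosses the y-axis at y ∈ {-1, 1}; a circular section at z = 0 has radius exactly 1.
4. Fitting integer coefficients to these (and the overall shape) gives p.

x^2 + y^2 + 3*z^2 - 1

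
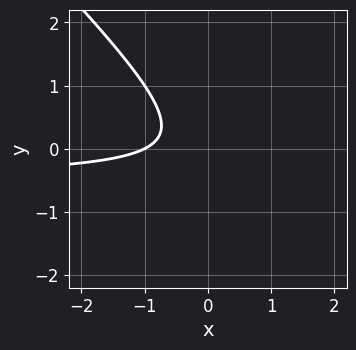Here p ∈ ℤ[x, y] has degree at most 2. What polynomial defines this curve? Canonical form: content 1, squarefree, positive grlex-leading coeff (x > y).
2*x*y + 2*y^2 + x + 1

1. deg p = 2. A generic line meets the curve in up to 2 points.
2. Checking where it meets the axes: it crosses the x-axis at the gridline x = -1; no y-intercept at any integer in the box.
3. Putting this together gives p.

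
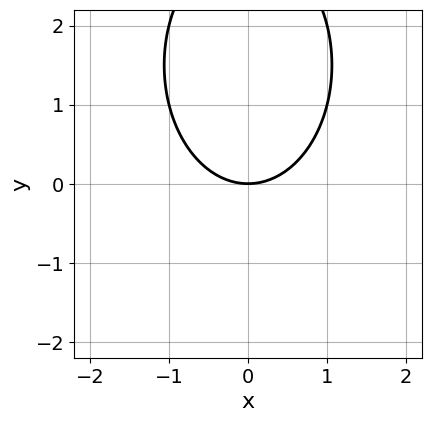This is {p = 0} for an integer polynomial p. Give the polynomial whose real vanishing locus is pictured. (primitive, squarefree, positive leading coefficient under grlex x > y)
(a) Degree: the shape is more complex than any degree-1 curve, so deg p = 2.
(b) Symmetries: it's symmetric under x → −x, forcing even powers of x.
(c) Against the integer gridlines: it meets the x-axis at x = 0 (among the integer gridlines); it crosses the y-axis at the gridline y = 0.
(d) These observations pin down the coefficients.

2*x^2 + y^2 - 3*y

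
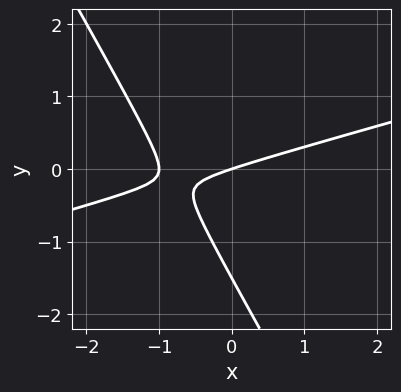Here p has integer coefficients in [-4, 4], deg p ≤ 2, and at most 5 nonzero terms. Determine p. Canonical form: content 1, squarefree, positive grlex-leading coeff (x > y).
x^2 - 3*x*y - 2*y^2 + x - 3*y

(a) The degree is 2 — no degree-1 curve has this shape.
(b) From the axis intercepts and sections: it meets the y-axis at y = 0 (among the integer gridlines); the x-axis gridline crossings are at x ∈ {-1, 0}.
(c) Putting this together gives p.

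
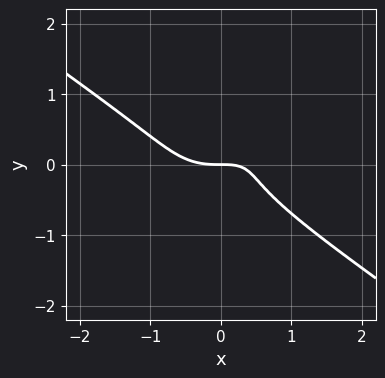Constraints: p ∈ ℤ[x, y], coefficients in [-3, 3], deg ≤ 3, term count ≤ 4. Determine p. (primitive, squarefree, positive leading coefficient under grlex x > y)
x^3 + 3*y^3 - x*y + y

First, deg p = 3. No degree-2 curve has this shape.
Next, from the visible intercepts: one y-axis crossing is at y = 0; it crosses the x-axis at the gridline x = 0.
Finally, putting this together gives p.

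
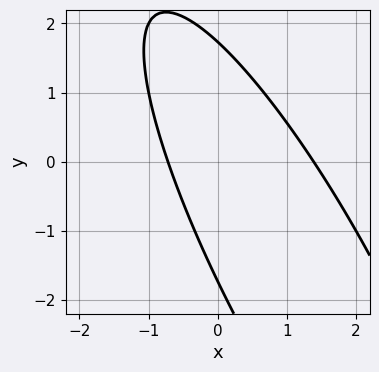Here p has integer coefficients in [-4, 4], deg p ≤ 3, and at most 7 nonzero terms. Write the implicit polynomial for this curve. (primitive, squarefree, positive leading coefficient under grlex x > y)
3*x^2 + 3*x*y + y^2 - 2*x - 3

Degree: a generic line meets the curve in up to 2 points, so deg p = 2.
Solving for integer coefficients yields p as stated.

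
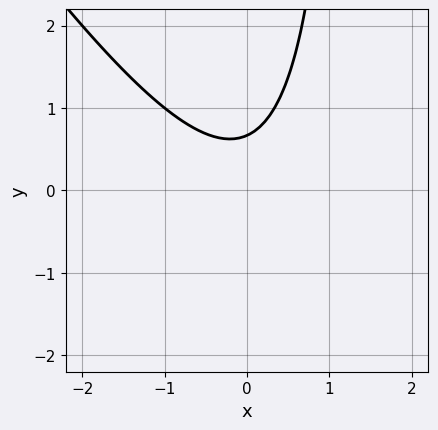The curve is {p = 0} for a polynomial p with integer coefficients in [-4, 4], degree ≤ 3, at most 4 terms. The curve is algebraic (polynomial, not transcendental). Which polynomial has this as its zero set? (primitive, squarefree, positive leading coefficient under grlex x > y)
3*x^2 + 2*x*y - 3*y + 2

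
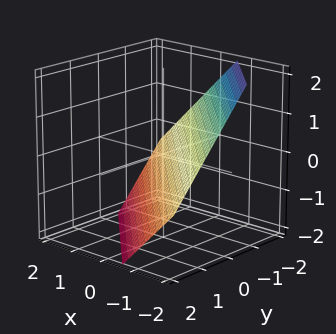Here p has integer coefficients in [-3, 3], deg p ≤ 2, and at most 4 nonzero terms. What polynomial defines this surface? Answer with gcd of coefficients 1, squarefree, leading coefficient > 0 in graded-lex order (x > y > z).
3*x + 3*y + 3*z + 2

1. Degree: every cross-section is a straight line — this is a plane, so deg p = 1.
2. Solving for integer coefficients yields p as stated.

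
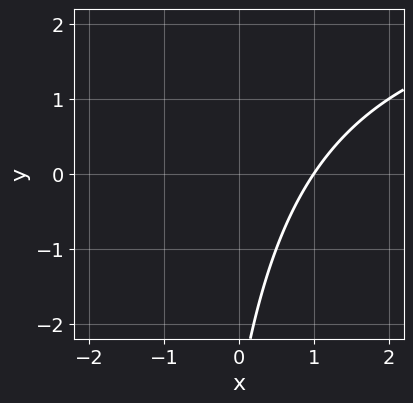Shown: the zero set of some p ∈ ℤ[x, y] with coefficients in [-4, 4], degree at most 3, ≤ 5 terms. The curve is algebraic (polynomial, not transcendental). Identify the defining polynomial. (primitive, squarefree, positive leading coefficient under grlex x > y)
(a) deg p = 2. A generic line meets the curve in up to 2 points.
(b) Reading off the gridlines: one x-axis crossing is at x = 1; no y-intercept at any integer in the box.
(c) Solving for integer coefficients yields p as stated.

x*y - 3*x + y + 3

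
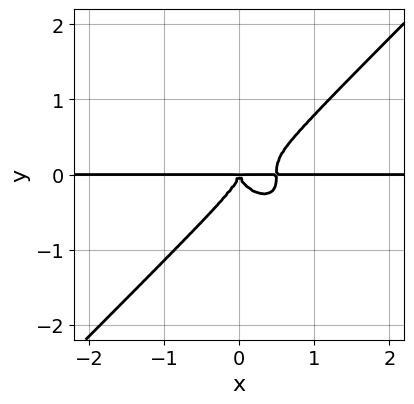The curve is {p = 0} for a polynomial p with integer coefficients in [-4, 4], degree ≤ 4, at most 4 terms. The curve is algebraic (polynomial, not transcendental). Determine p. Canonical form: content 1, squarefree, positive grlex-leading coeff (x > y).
1. The degree is 4 — no degree-3 curve has this shape.
2. From the axis intercepts and sections: the visible x-axis segment lies entirely on the curve.
3. Fitting integer coefficients to these (and the overall shape) gives p.

2*x^3*y - 2*y^4 - x^2*y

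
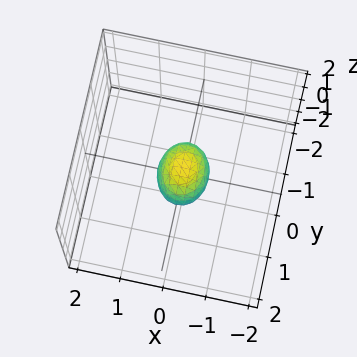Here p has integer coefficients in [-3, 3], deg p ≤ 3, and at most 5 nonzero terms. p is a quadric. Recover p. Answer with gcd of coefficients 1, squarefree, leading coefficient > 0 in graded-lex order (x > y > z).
3*x^2 + 2*y^2 + 2*z^2 - 1

1. The degree is 2 — bounded and convex; a quadric.
2. Symmetries: mirror symmetry z ↦ −z ⇒ only even powers of z; mirror symmetry x ↦ −x ⇒ only even powers of x; it's symmetric under y → −y, forcing even powers of y.
3. Solving for integer coefficients yields p as stated.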